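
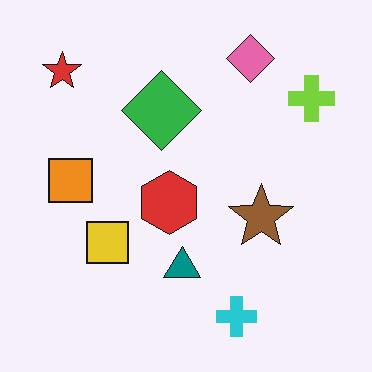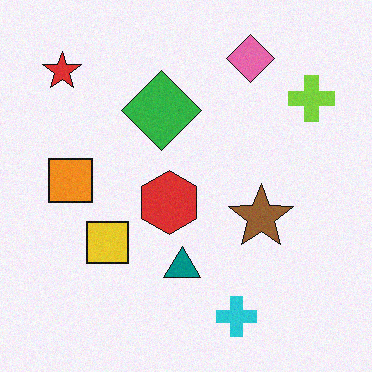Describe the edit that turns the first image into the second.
The image was degraded with light additive noise.

Random speckle covers the whole image, including the flat background.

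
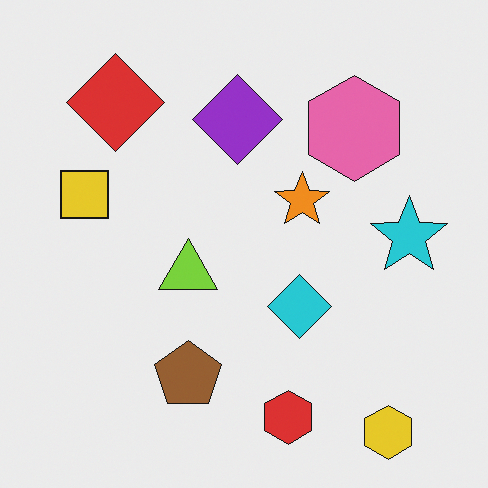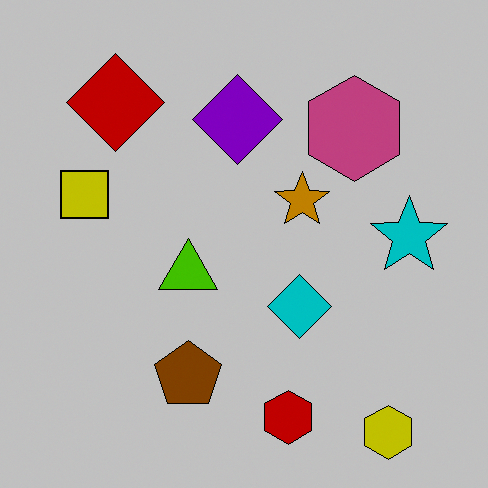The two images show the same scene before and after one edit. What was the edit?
This is the original image aggressively posterized.

Each flat color has snapped to a coarser quantized level — most visibly, the near-white background has dropped to a flat grey.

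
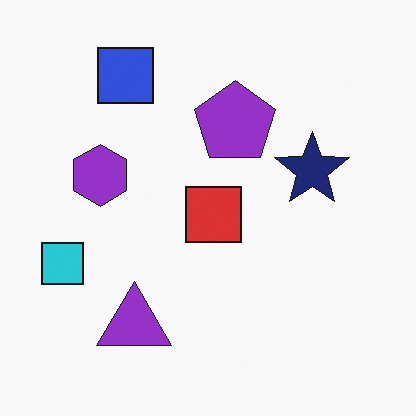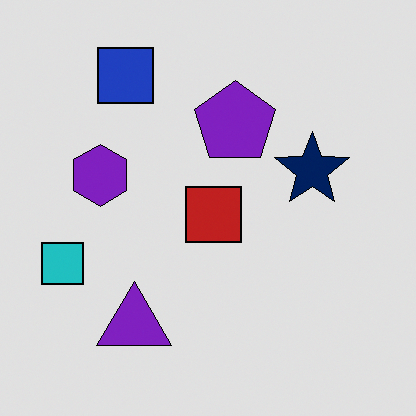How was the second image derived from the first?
It was moderately posterized.

Each flat color has snapped to a coarser quantized level — most visibly, the near-white background has dropped to a flat grey.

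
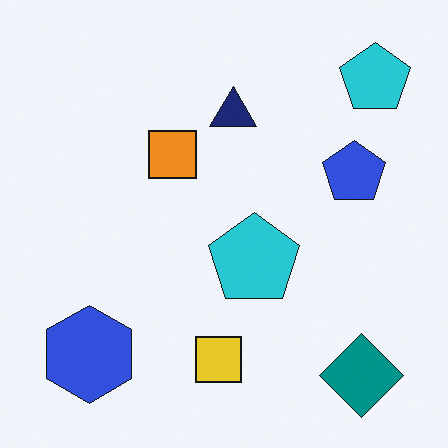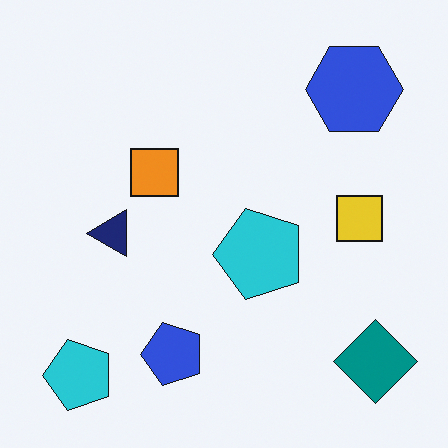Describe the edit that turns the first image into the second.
The second image is the first transposed (reflected across the top-left ↔ bottom-right diagonal).

Shapes have swapped their row and column positions — what was in the top-right is now in the bottom-left — a diagonal reflection.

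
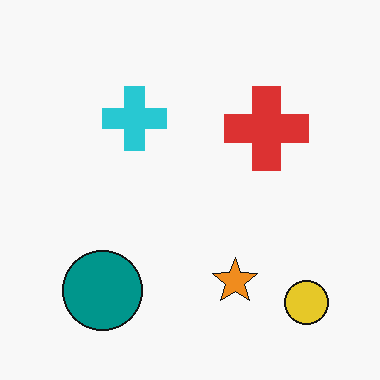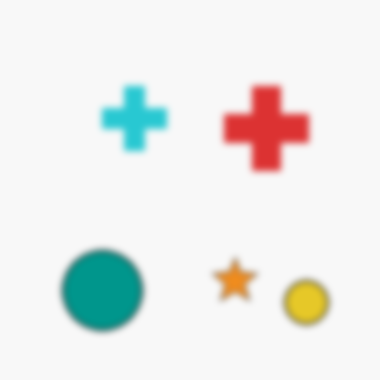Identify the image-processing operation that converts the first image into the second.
Noticeably gaussian-blurred.

Shape edges and outlines are uniformly softened across the whole image.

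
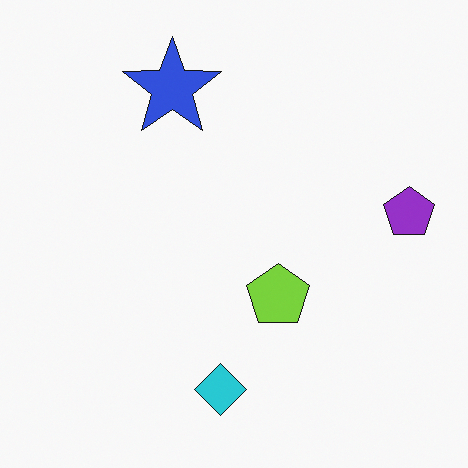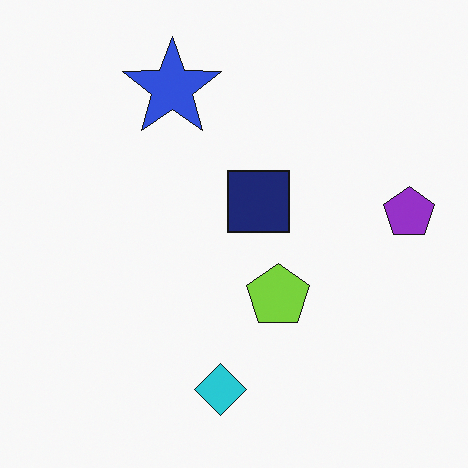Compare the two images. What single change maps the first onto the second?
The image was overlaid with an additional navy square.

A navy square appears in the second image that is absent from the first.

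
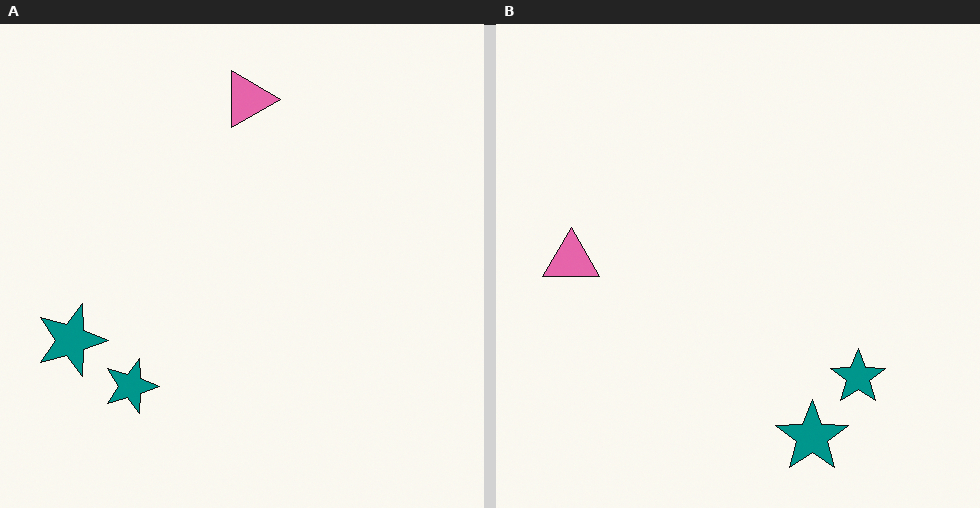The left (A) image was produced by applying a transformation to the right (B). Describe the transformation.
The image was rotated 90° clockwise.

The pink triangle sits in the left of the right (B) image and the top of the left (A) — consistent with a whole-image 90° clockwise rotation.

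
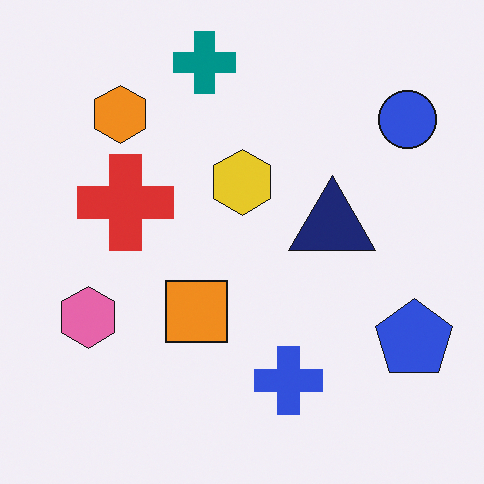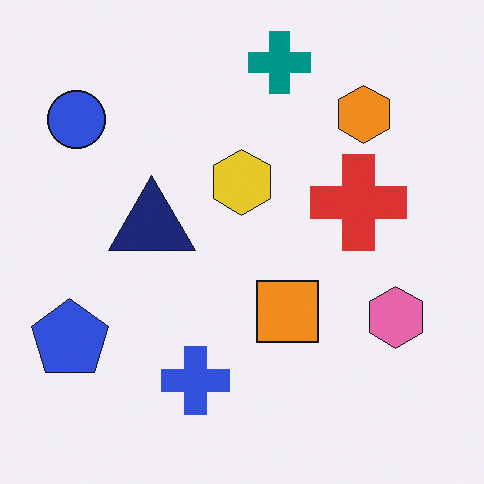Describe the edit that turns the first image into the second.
It was flipped horizontally (left ↔ right).

The blue pentagon is in the bottom-right of the first image and the bottom-left of the second — shapes on opposite sides of the vertical midline have swapped in a mirror flip.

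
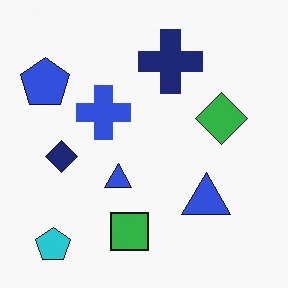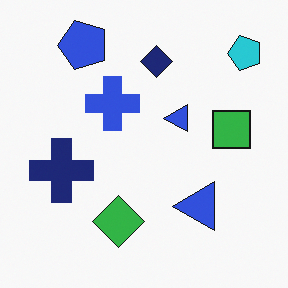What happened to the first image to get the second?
The second image is the first transposed (reflected across the top-left ↔ bottom-right diagonal).

Shapes have swapped their row and column positions — what was in the top-right is now in the bottom-left — a diagonal reflection.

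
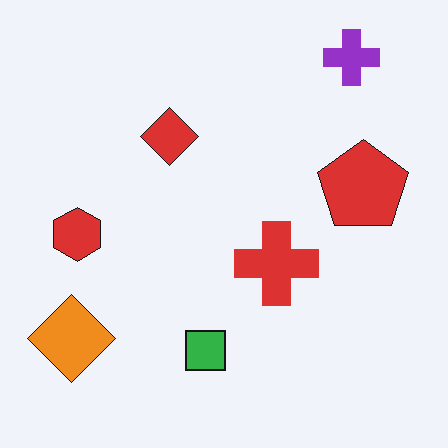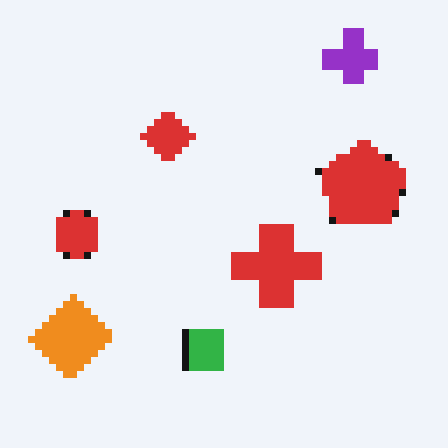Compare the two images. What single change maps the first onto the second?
This is the original image pixelated into visible square blocks.

Shapes are reduced to large square blocks; fine edges and outlines are lost — a downscale-then-upscale (mosaic) effect.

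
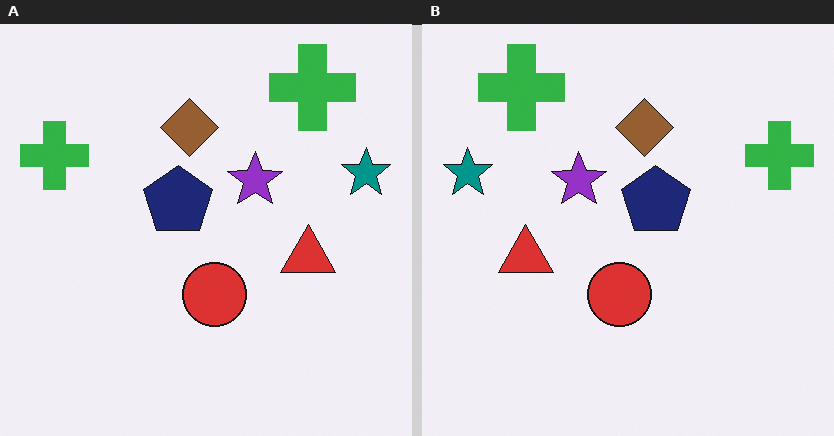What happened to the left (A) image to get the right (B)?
Flipped horizontally (left ↔ right).

The teal star is in the right of the left (A) image and the left of the right (B) — shapes on opposite sides of the vertical midline have swapped in a mirror flip.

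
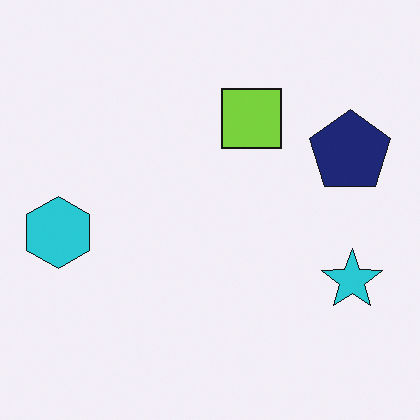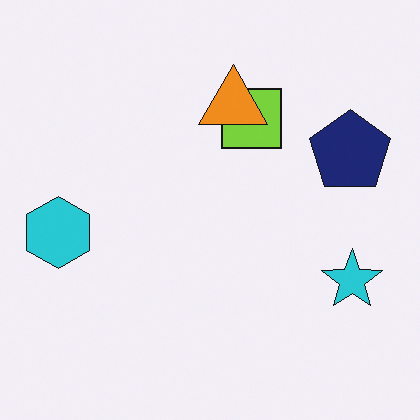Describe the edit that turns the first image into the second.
The second image is the first overlaid with an additional orange triangle.

An orange triangle appears in the second image that is absent from the first.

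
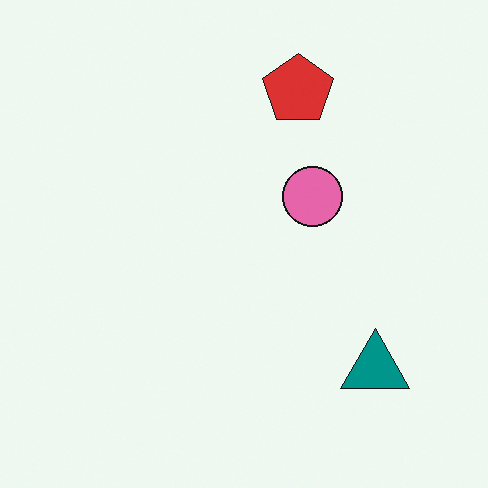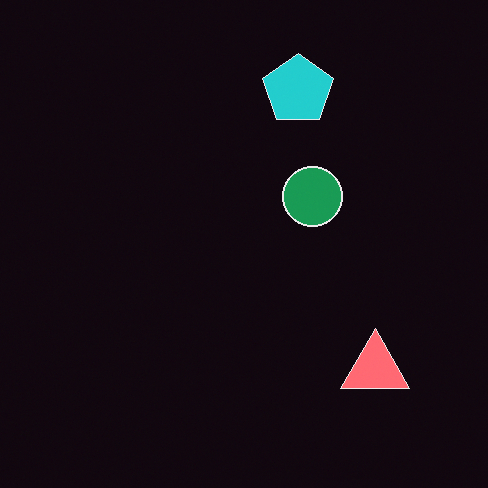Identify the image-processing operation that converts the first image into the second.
The transformation is: color-inverted (negative).

The light background has become dark and every shape's color is its complement — a photographic negative.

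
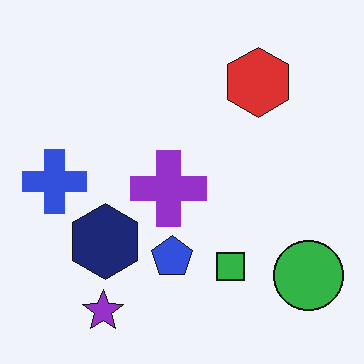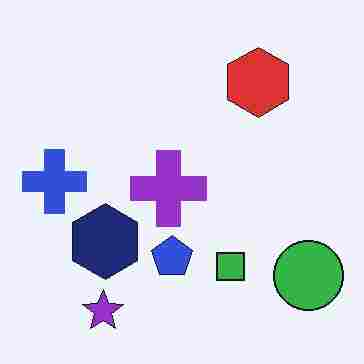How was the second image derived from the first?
This is the original image degraded with heavy JPEG compression.

Blocky 8×8 compression artifacts appear around shape edges and the flat background shows ringing — characteristic JPEG degradation.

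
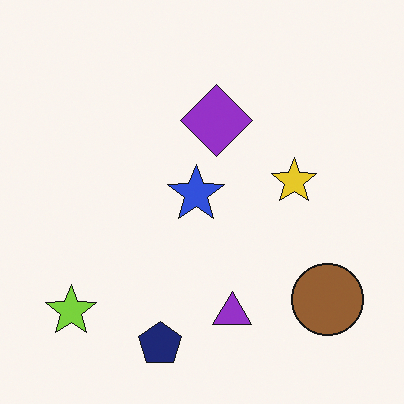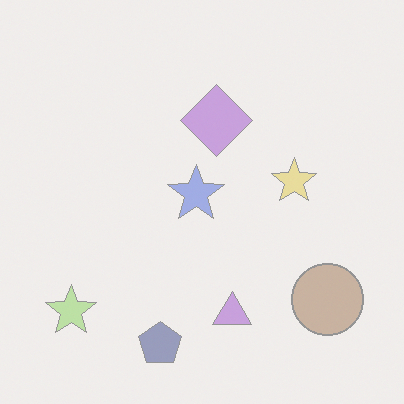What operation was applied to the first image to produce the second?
It was washed out (contrast reduced).

Tones are pushed toward mid-grey across the whole image — a global contrast change.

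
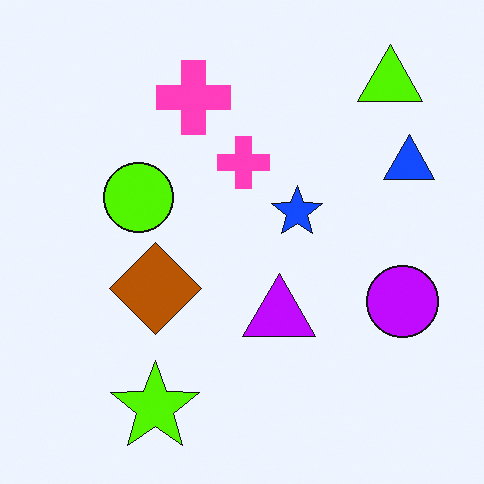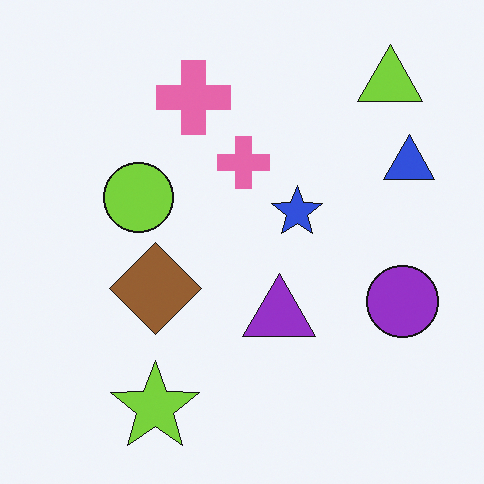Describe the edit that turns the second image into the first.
The first image is the second heavily oversaturated.

All colors are more vivid — a global saturation change.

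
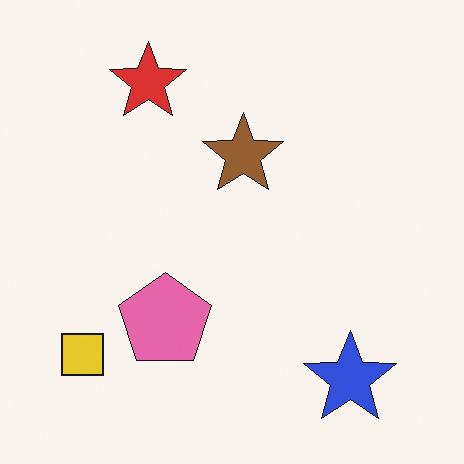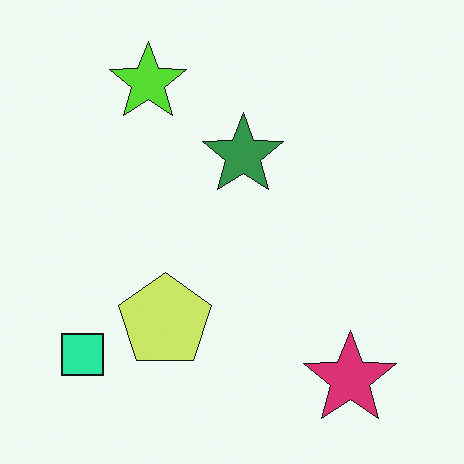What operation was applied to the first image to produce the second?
This is the original image hue-shifted by a moderate amount.

Every shape's color has rotated by the same amount around the hue wheel — a uniform hue shift.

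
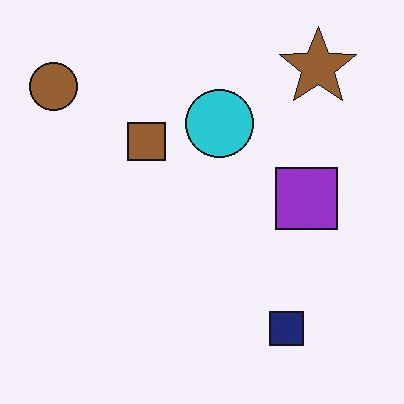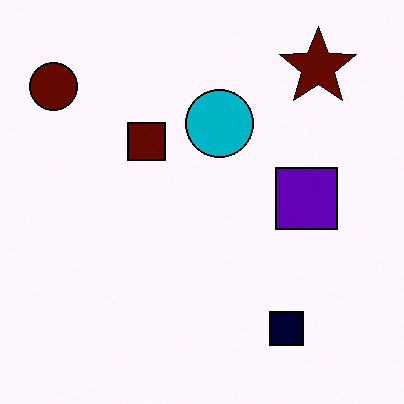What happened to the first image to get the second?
This is the original image given much higher contrast.

Tones are pushed away from mid-grey across the whole image — a global contrast change.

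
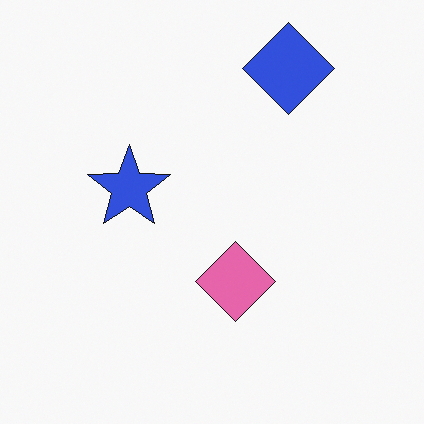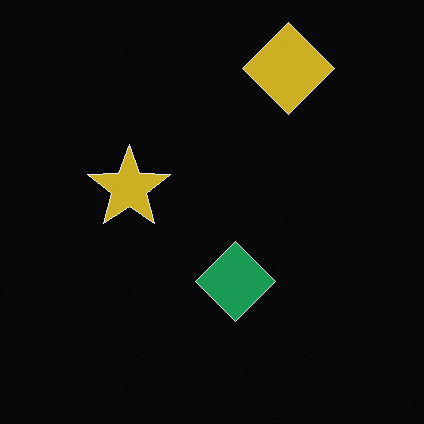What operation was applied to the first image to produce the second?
The transformation is: color-inverted (negative).

The light background has become dark and every shape's color is its complement — a photographic negative.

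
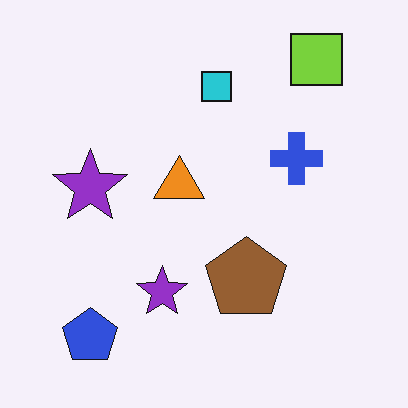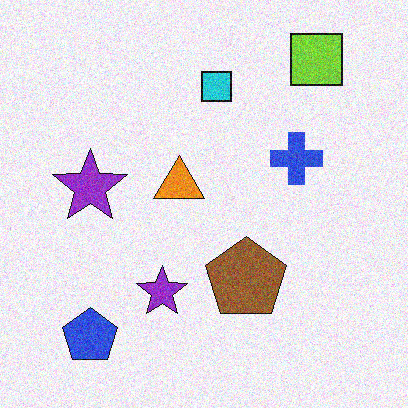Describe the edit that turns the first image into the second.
It was degraded with moderate additive noise.

Random speckle covers the whole image, including the flat background.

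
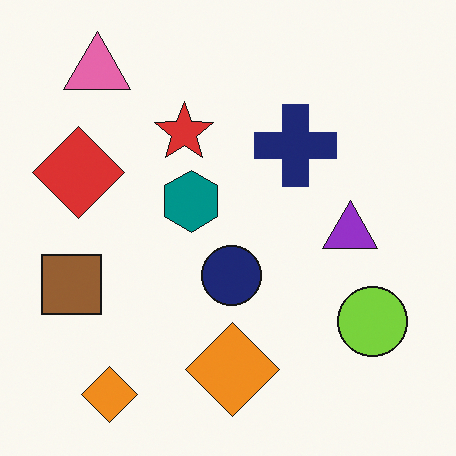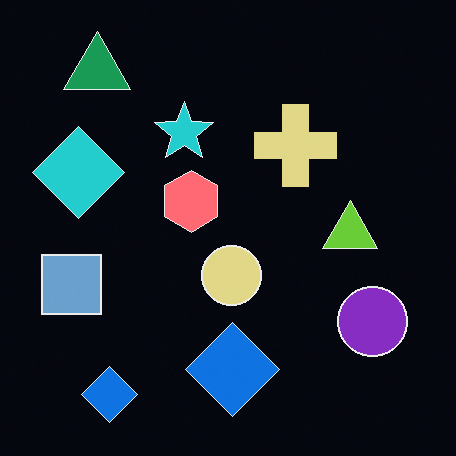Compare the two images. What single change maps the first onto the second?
This is the original image color-inverted (negative).

The light background has become dark and every shape's color is its complement — a photographic negative.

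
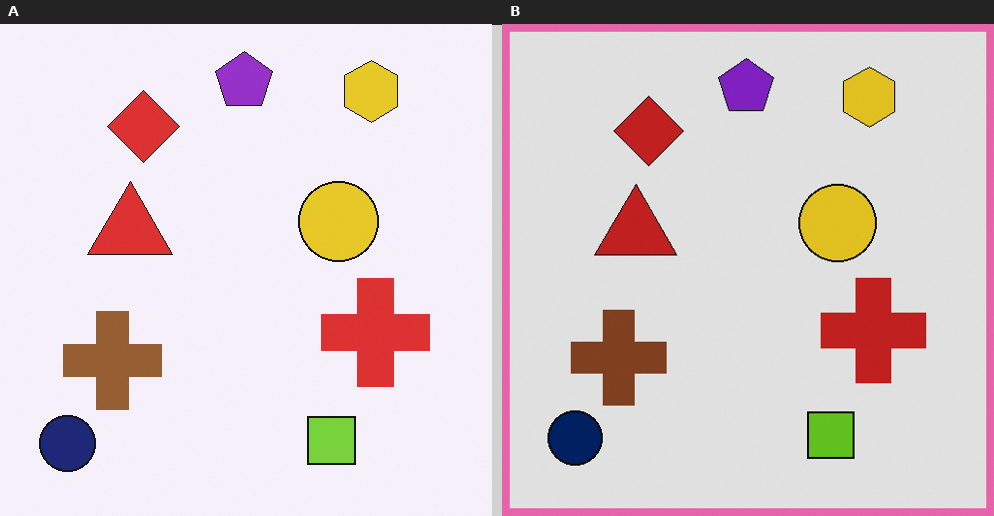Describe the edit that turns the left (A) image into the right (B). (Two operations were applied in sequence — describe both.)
The transformation is: moderately posterized, then framed with a pink border.

Each flat color has snapped to a coarser quantized level — most visibly, the near-white background has dropped to a flat grey. A solid pink frame runs around the edge of the right (B) image, with the content slightly shrunk inside it.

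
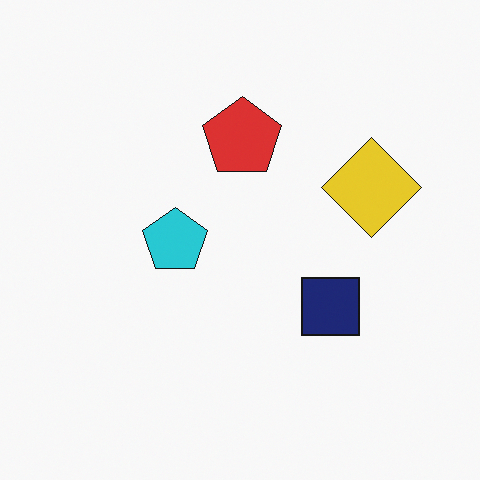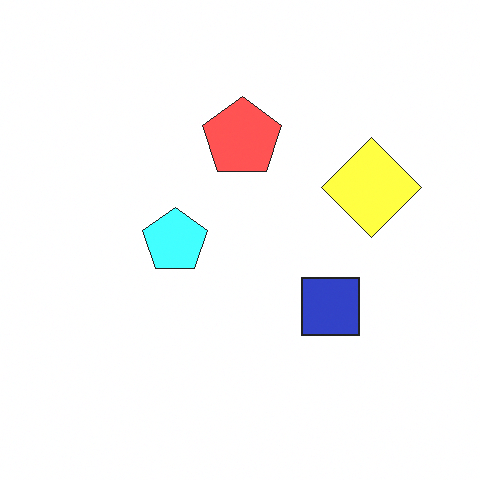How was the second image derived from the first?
Brightened a lot.

Every pixel — background and shapes alike — is uniformly brightened.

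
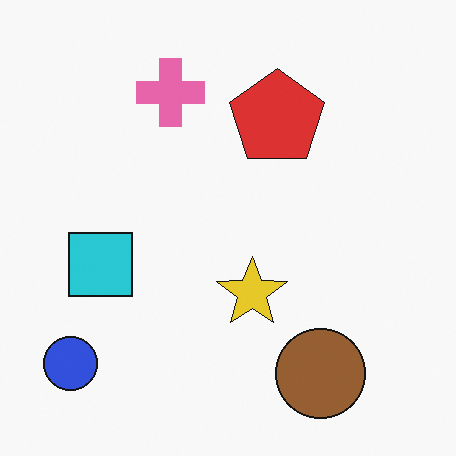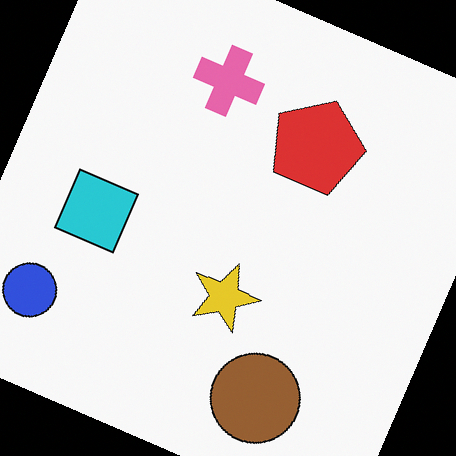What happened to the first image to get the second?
It was rotated clockwise by a clearly visible amount.

Every shape is tilted by the same angle and the image corners show triangular fill wedges — a whole-image rotation by a non-right angle.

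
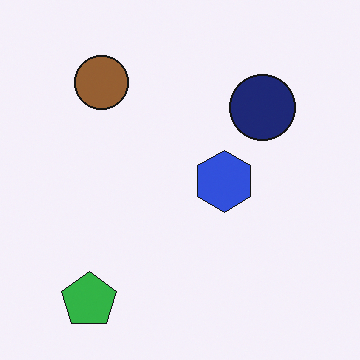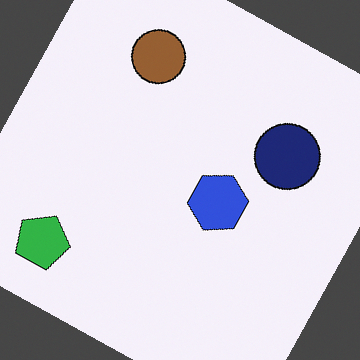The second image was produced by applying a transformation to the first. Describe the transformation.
The transformation is: rotated clockwise by a moderate amount.

Every shape is tilted by the same angle and the image corners show triangular fill wedges — a whole-image rotation by a non-right angle.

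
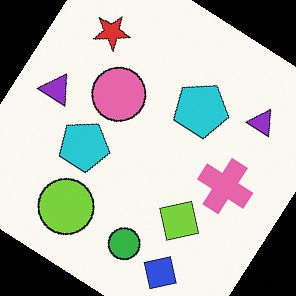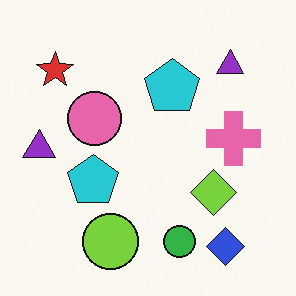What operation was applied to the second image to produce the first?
The transformation is: rotated clockwise by a large amount — several tens of degrees.

Every shape is tilted by the same angle and the image corners show triangular fill wedges — a whole-image rotation by a non-right angle.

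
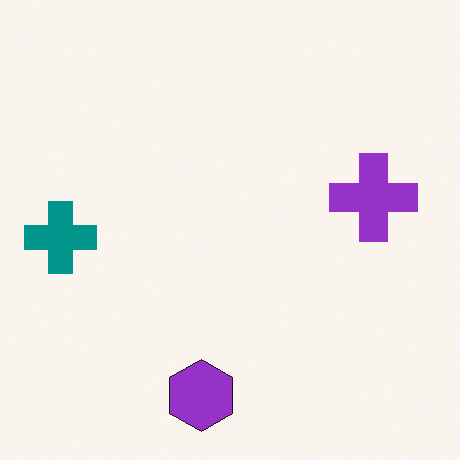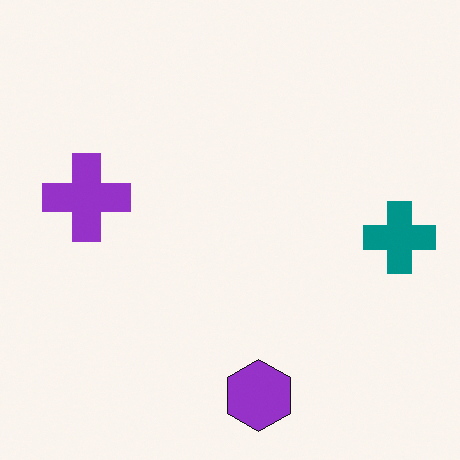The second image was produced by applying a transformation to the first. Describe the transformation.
It was flipped horizontally (left ↔ right).

The teal cross is in the left of the first image and the right of the second — shapes on opposite sides of the vertical midline have swapped in a mirror flip.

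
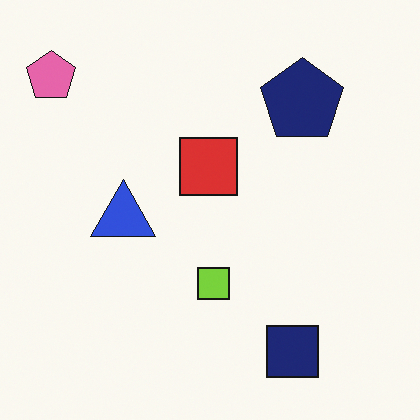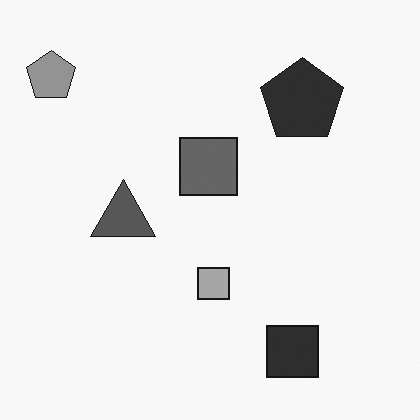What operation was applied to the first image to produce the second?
Converted to grayscale.

All color is removed — every shape is now a shade of grey.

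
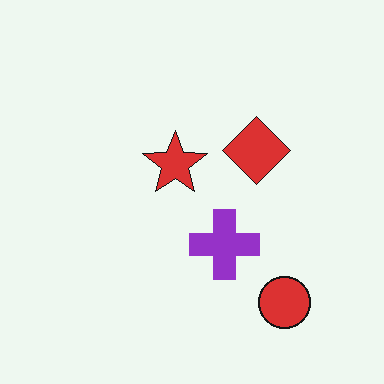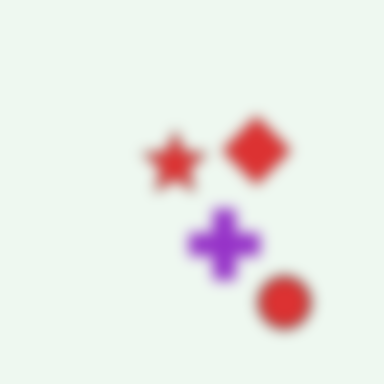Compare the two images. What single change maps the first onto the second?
The image was heavily blurred.

Shape edges and outlines are uniformly softened across the whole image.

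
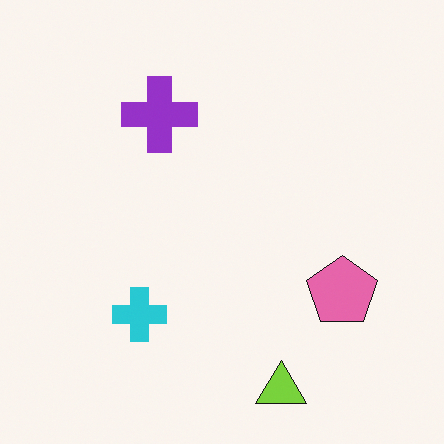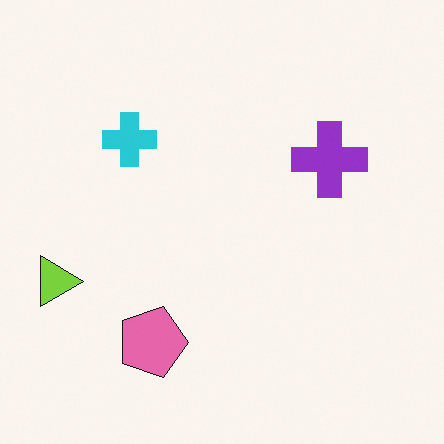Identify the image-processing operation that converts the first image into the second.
The image was rotated 90° clockwise.

The lime triangle sits in the bottom of the first image and the left of the second — consistent with a whole-image 90° clockwise rotation.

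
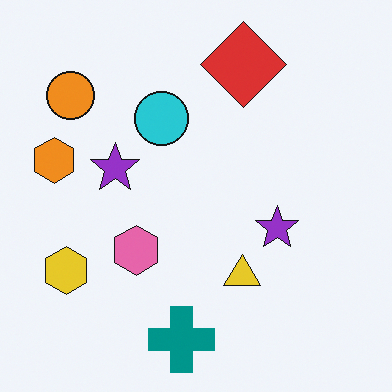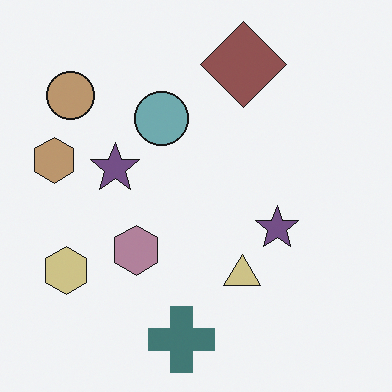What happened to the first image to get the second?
The image was heavily desaturated.

All colors are more muted and greyish — a global saturation change.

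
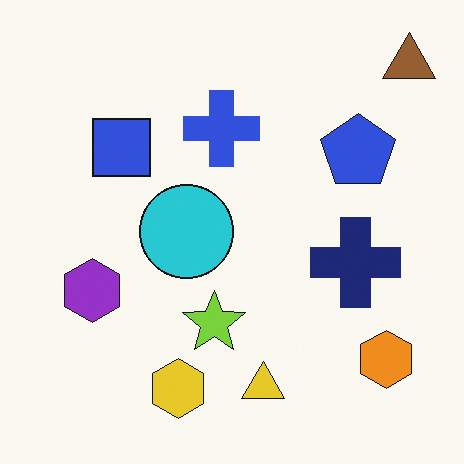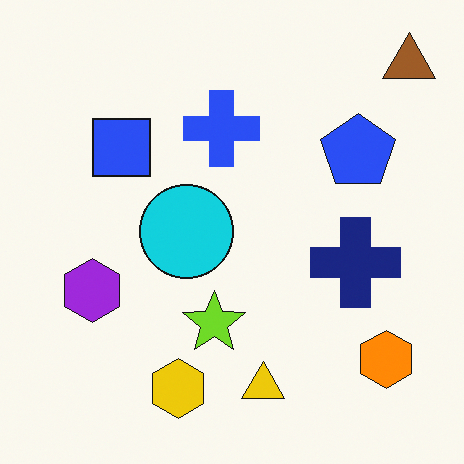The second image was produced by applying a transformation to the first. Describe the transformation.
The image was slightly oversaturated.

All colors are more vivid — a global saturation change.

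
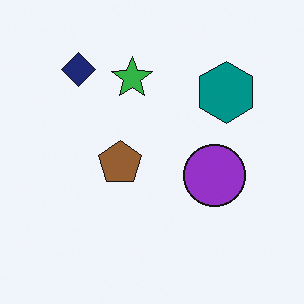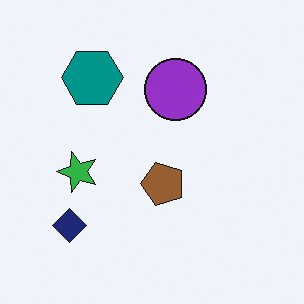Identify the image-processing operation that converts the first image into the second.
The image was rotated 90° counter-clockwise.

The navy diamond sits in the top-left of the first image and the bottom-left of the second — consistent with a whole-image 90° counter-clockwise rotation.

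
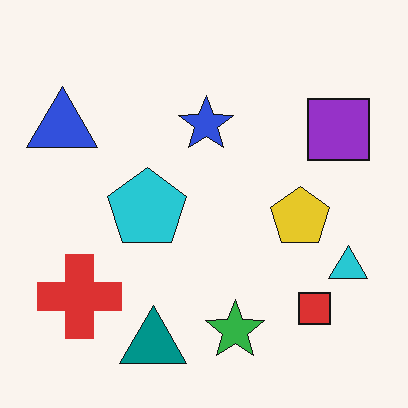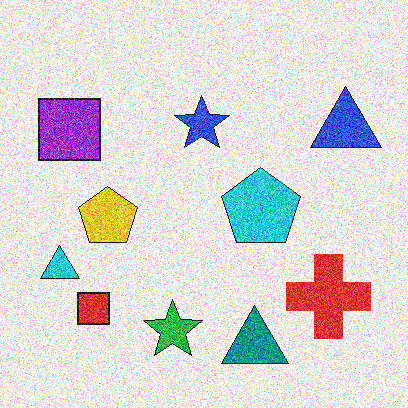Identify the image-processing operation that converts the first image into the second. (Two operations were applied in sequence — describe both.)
Flipped horizontally (left ↔ right), then degraded with a thick layer of grain.

The cyan triangle is in the right of the first image and the left of the second — shapes on opposite sides of the vertical midline have swapped in a mirror flip. Random speckle covers the whole image, including the flat background.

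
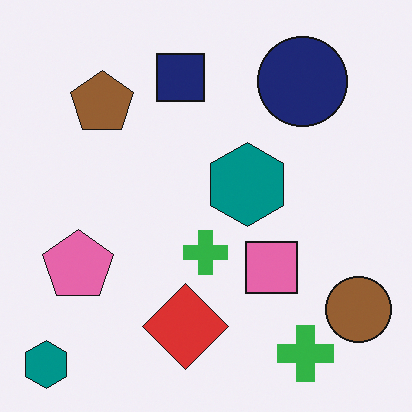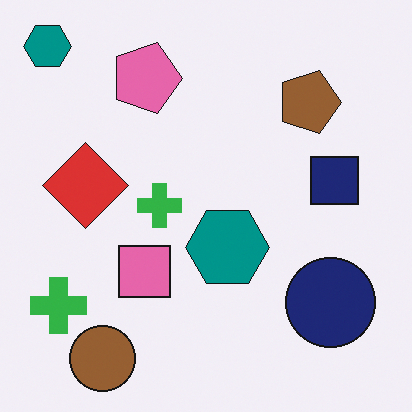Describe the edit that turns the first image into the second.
This is the original image rotated 90° clockwise.

The brown circle sits in the bottom-right of the first image and the bottom-left of the second — consistent with a whole-image 90° clockwise rotation.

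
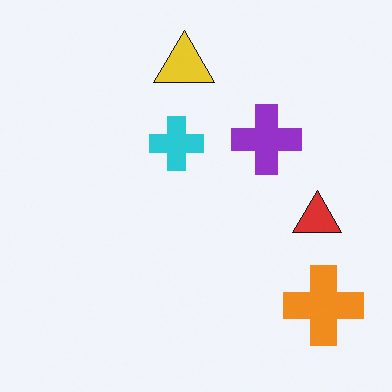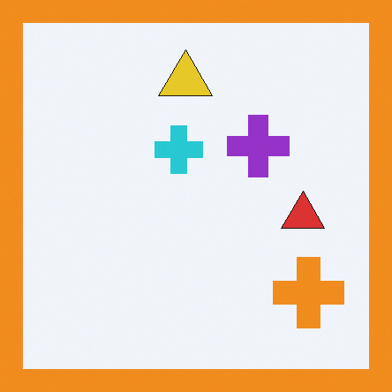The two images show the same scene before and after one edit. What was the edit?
The second image is the first framed with a orange border.

A solid orange frame runs around the edge of the second image, with the content slightly shrunk inside it.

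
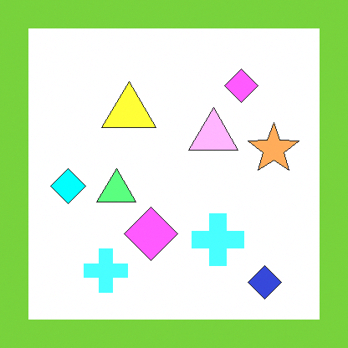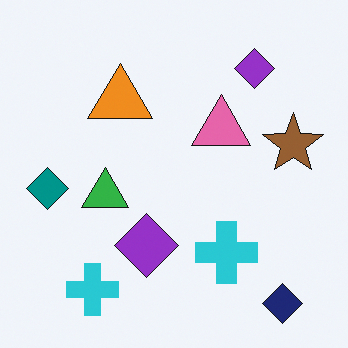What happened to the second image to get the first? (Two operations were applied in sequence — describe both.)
The first image is the second substantially brightened, then framed with a lime border.

Every pixel — background and shapes alike — is uniformly brightened. A solid lime frame runs around the edge of the first image, with the content slightly shrunk inside it.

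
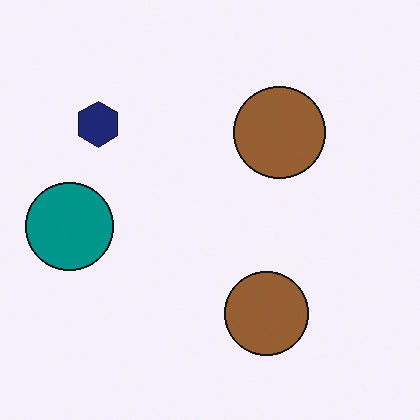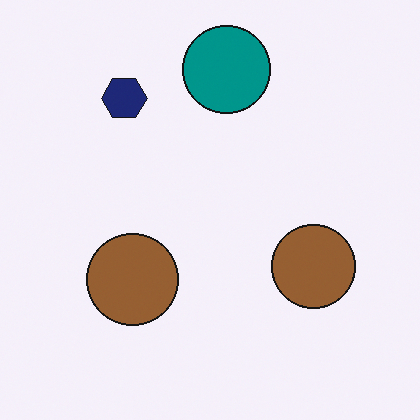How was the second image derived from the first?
It was transposed (reflected across the top-left ↔ bottom-right diagonal).

Shapes have swapped their row and column positions — what was in the top-right is now in the bottom-left — a diagonal reflection.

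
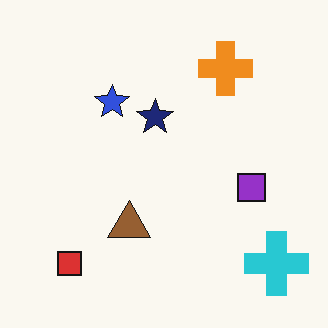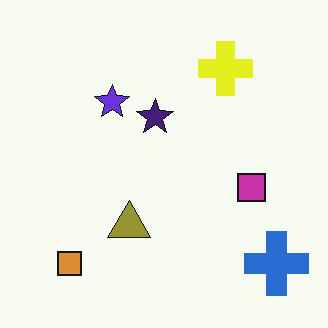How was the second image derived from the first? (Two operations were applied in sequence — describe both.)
This is the original image hue-shifted slightly, then JPEG-compressed with visible artifacts.

Every shape's color has rotated by the same amount around the hue wheel — a uniform hue shift. Blocky 8×8 compression artifacts appear around shape edges and the flat background shows ringing — characteristic JPEG degradation.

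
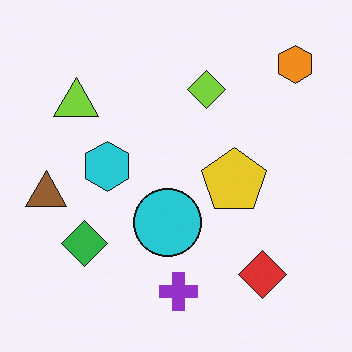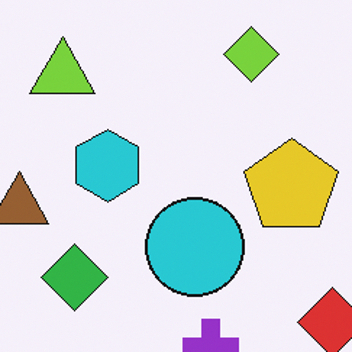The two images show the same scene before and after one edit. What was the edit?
The transformation is: cropped to a modestly smaller region and rescaled.

The visible shapes are larger and the field of view is narrower; shapes near the original edges may be partly or wholly outside the frame — a crop-and-rescale.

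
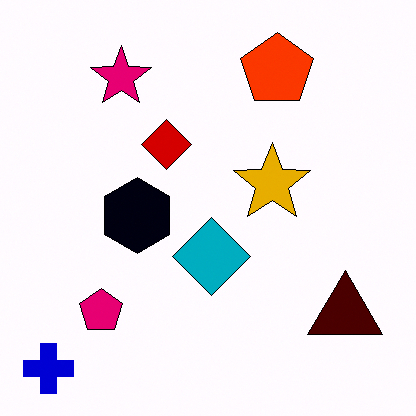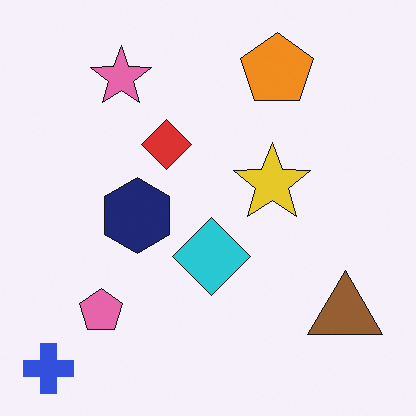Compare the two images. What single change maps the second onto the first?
Boosted in contrast.

Tones are pushed away from mid-grey across the whole image — a global contrast change.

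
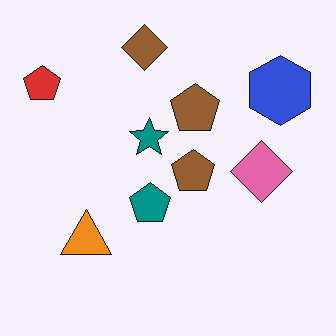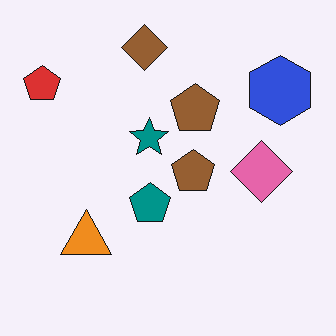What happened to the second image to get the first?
It was given moderate JPEG compression.

Blocky 8×8 compression artifacts appear around shape edges and the flat background shows ringing — characteristic JPEG degradation.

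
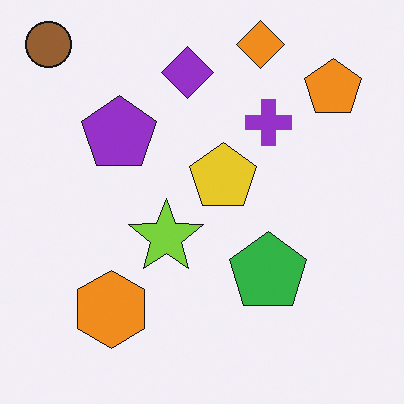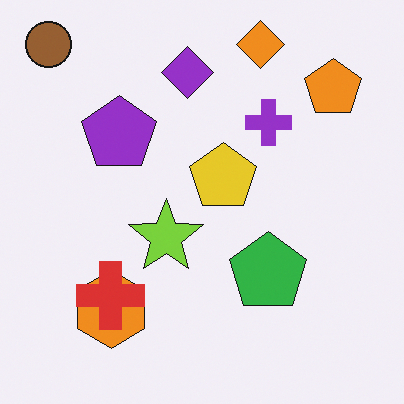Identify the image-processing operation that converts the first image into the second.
Overlaid with an additional red cross.

A red cross appears in the second image that is absent from the first.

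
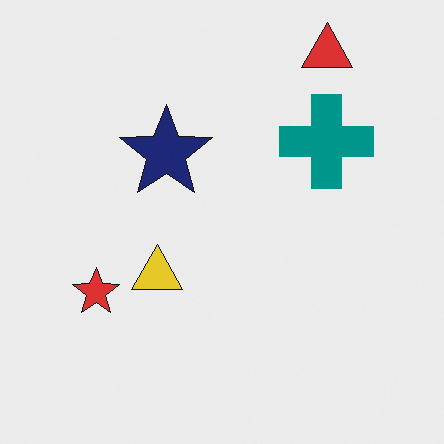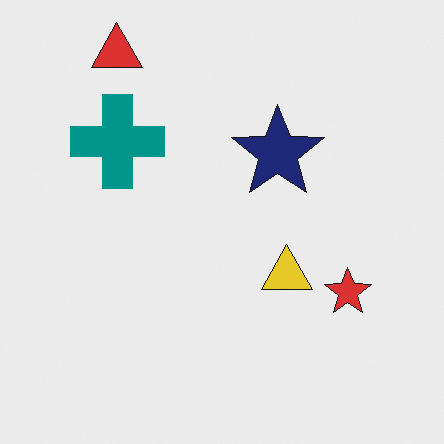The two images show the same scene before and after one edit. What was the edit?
This is the original image flipped horizontally (left ↔ right).

The red star is in the left of the first image and the right of the second — shapes on opposite sides of the vertical midline have swapped in a mirror flip.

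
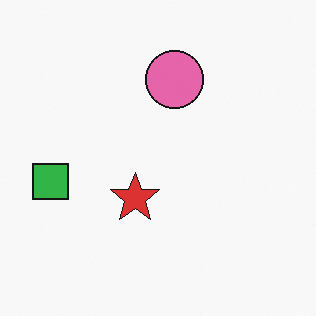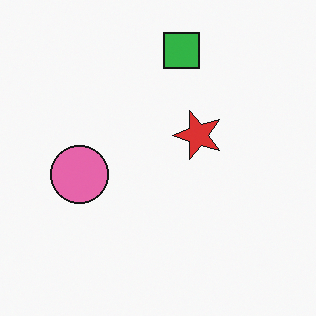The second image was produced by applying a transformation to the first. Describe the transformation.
The transformation is: transposed (reflected across the top-left ↔ bottom-right diagonal).

Shapes have swapped their row and column positions — what was in the top-right is now in the bottom-left — a diagonal reflection.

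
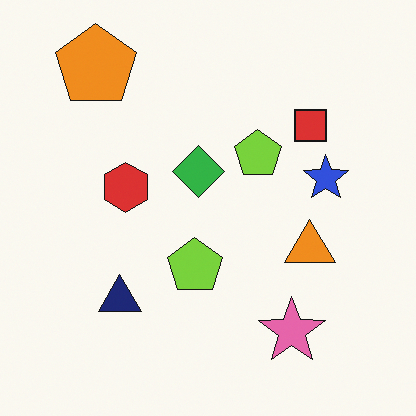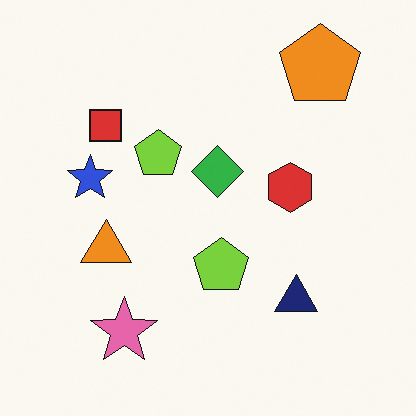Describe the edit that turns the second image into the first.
The transformation is: flipped horizontally (left ↔ right).

The blue star is in the left of the second image and the right of the first — shapes on opposite sides of the vertical midline have swapped in a mirror flip.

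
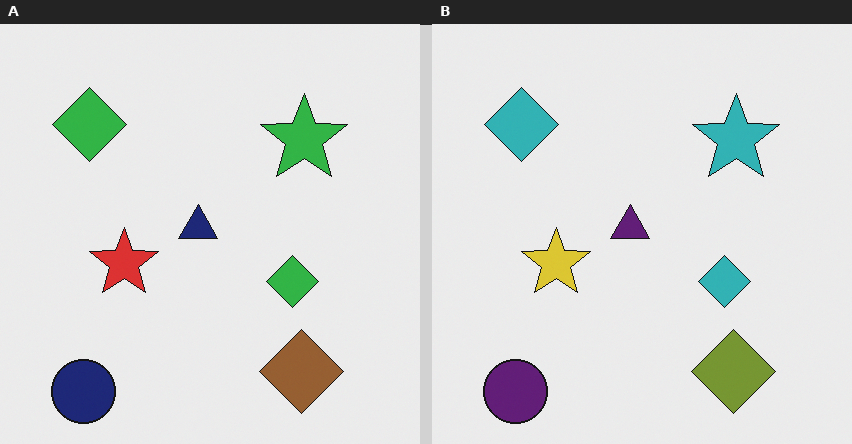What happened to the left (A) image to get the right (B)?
The image was hue-shifted slightly.

Every shape's color has rotated by the same amount around the hue wheel — a uniform hue shift.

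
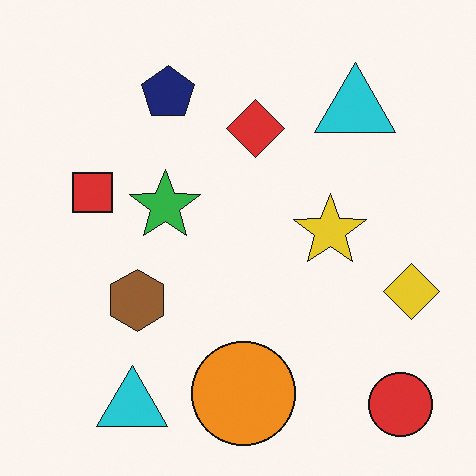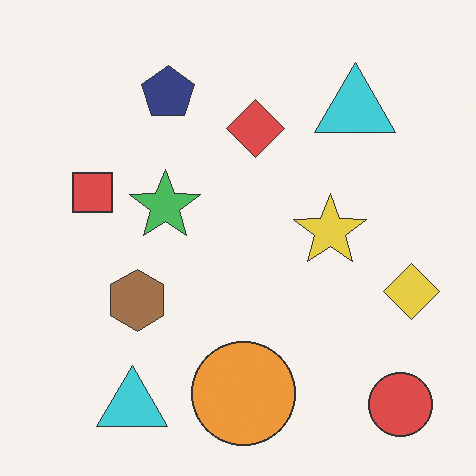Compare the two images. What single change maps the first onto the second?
The image was given slightly reduced contrast.

Tones are pushed toward mid-grey across the whole image — a global contrast change.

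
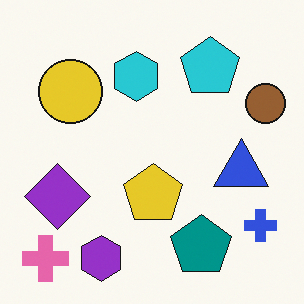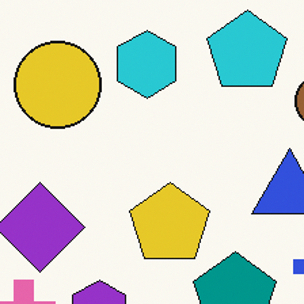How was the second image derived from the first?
The transformation is: cropped slightly and scaled back up.

The visible shapes are larger and the field of view is narrower; shapes near the original edges may be partly or wholly outside the frame — a crop-and-rescale.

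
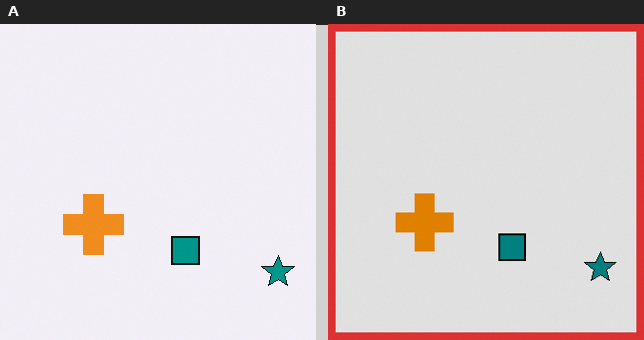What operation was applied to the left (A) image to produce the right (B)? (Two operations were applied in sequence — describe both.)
Moderately posterized, then framed with a red border.

Each flat color has snapped to a coarser quantized level — most visibly, the near-white background has dropped to a flat grey. A solid red frame runs around the edge of the right (B) image, with the content slightly shrunk inside it.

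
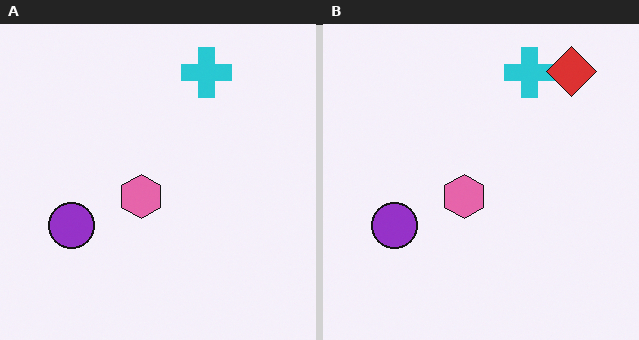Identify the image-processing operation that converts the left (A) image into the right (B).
The image was overlaid with an additional red diamond.

A red diamond appears in the right (B) image that is absent from the left (A).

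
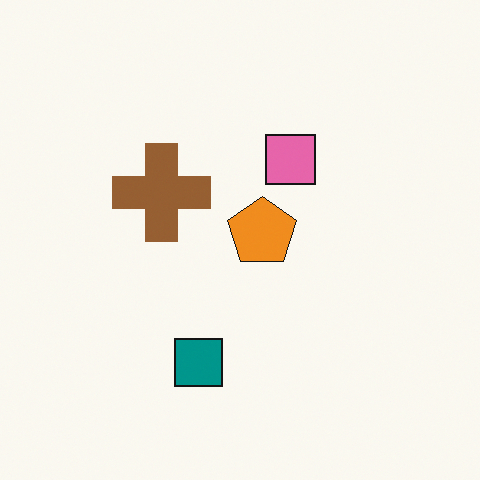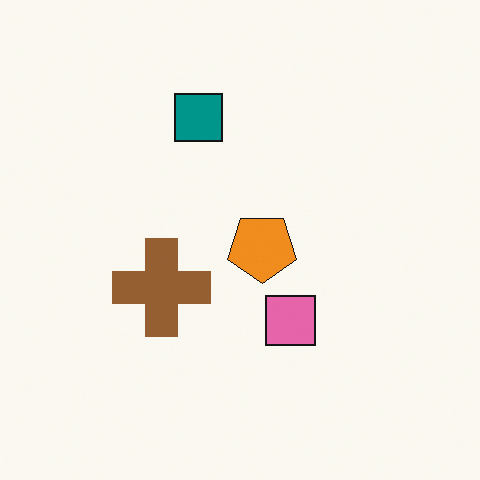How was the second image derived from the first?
Flipped vertically (top ↔ bottom).

The teal square is in the bottom of the first image and the top of the second — shapes on opposite sides of the horizontal midline have swapped in a mirror flip.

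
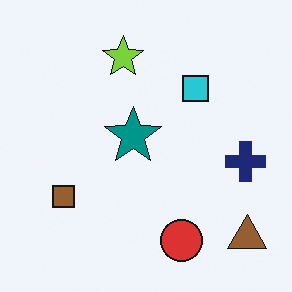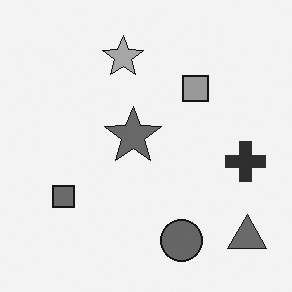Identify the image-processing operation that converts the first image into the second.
The image was converted to grayscale.

All color is removed — every shape is now a shade of grey.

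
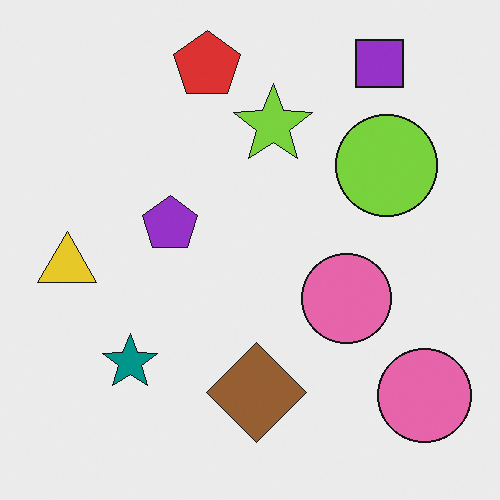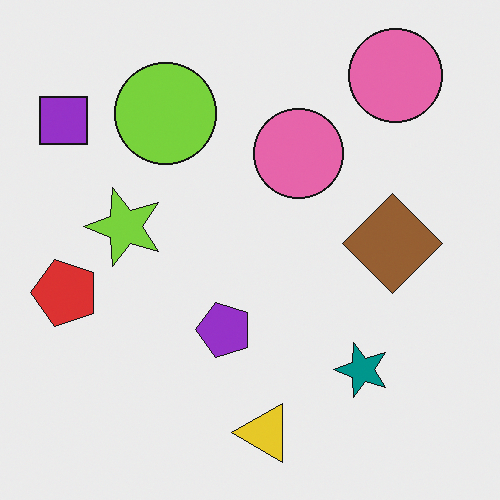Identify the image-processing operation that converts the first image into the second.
The transformation is: rotated 90° counter-clockwise.

The purple square sits in the top-right of the first image and the top-left of the second — consistent with a whole-image 90° counter-clockwise rotation.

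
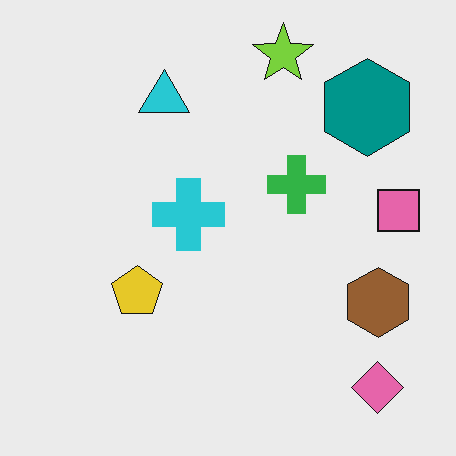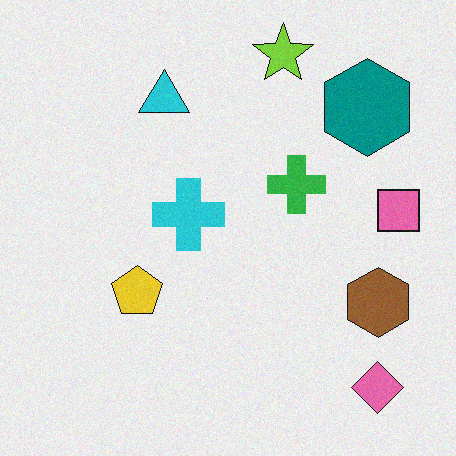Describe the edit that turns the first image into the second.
This is the original image degraded with subtle gaussian noise.

Random speckle covers the whole image, including the flat background.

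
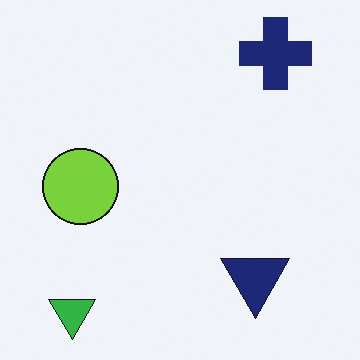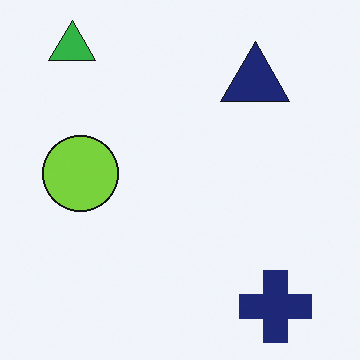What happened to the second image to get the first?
The transformation is: flipped vertically (top ↔ bottom).

The green triangle is in the top-left of the second image and the bottom-left of the first — shapes on opposite sides of the horizontal midline have swapped in a mirror flip.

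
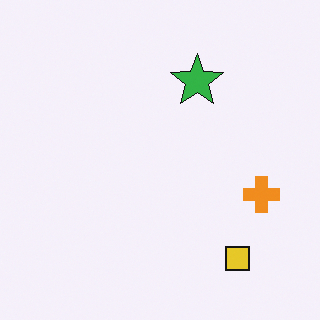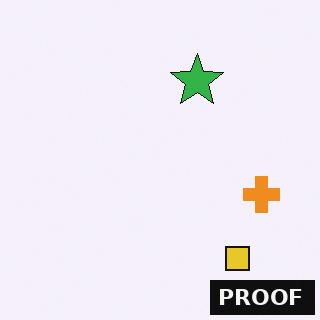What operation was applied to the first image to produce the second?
The transformation is: watermarked with the text "PROOF" in the lower-right corner.

A dark label reading "PROOF" appears in the lower-right corner.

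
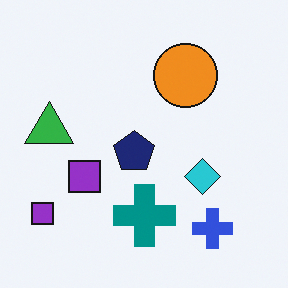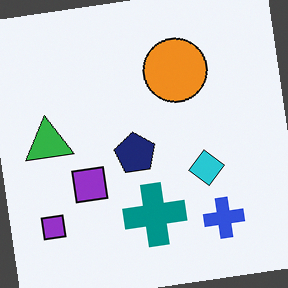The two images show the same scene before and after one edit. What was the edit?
This is the original image rotated counter-clockwise by a small amount.

Every shape is tilted by the same angle and the image corners show triangular fill wedges — a whole-image rotation by a non-right angle.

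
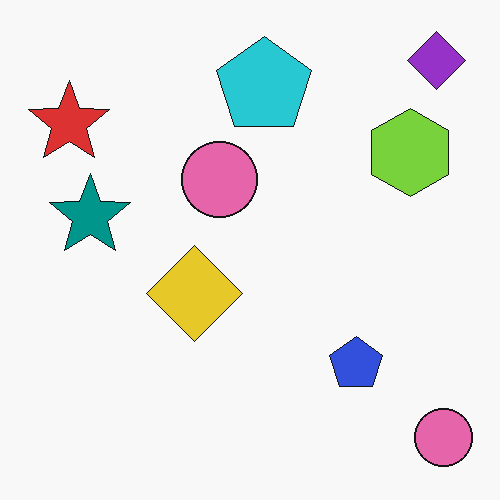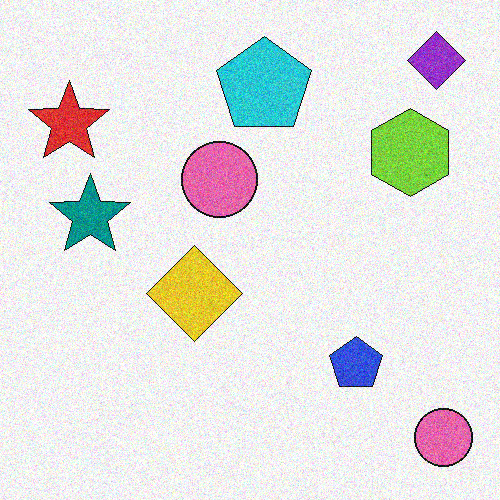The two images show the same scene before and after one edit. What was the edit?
The transformation is: degraded with moderate additive noise.

Random speckle covers the whole image, including the flat background.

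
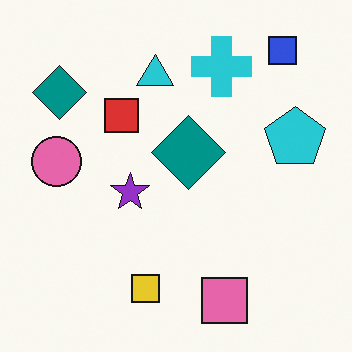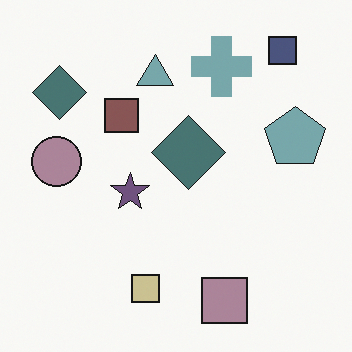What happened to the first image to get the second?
It was made much more muted (saturation change).

All colors are more muted and greyish — a global saturation change.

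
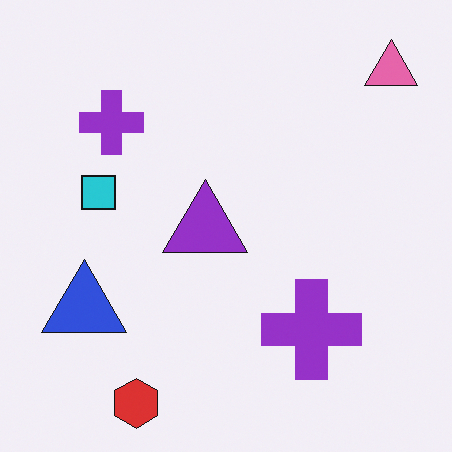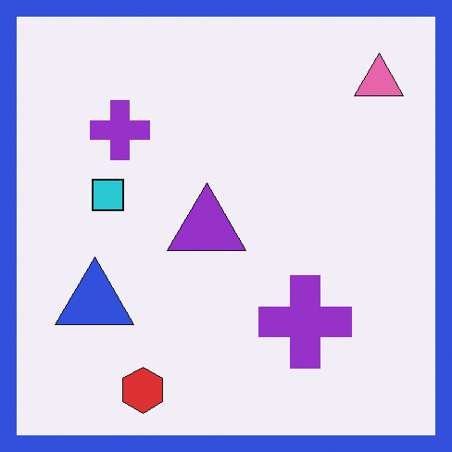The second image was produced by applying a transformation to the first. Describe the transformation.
Framed with a blue border.

A solid blue frame runs around the edge of the second image, with the content slightly shrunk inside it.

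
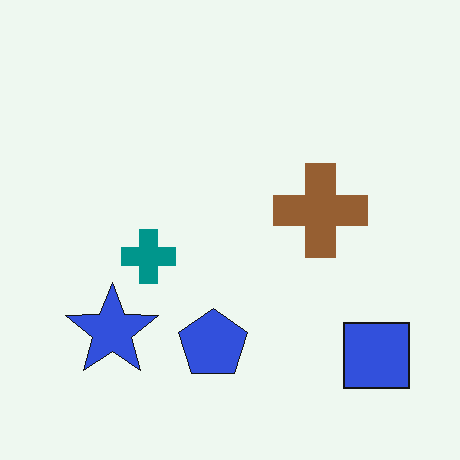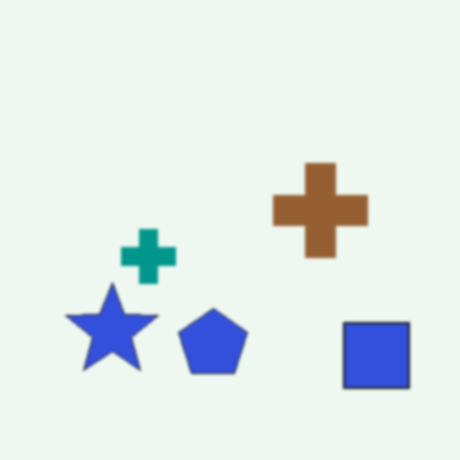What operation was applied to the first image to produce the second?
It was lightly blurred.

Shape edges and outlines are uniformly softened across the whole image.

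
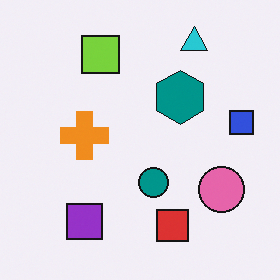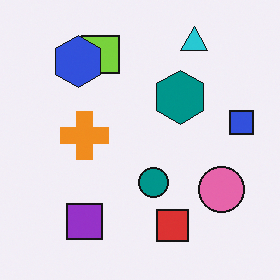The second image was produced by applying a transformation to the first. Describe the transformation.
It was overlaid with an additional blue hexagon.

A blue hexagon appears in the second image that is absent from the first.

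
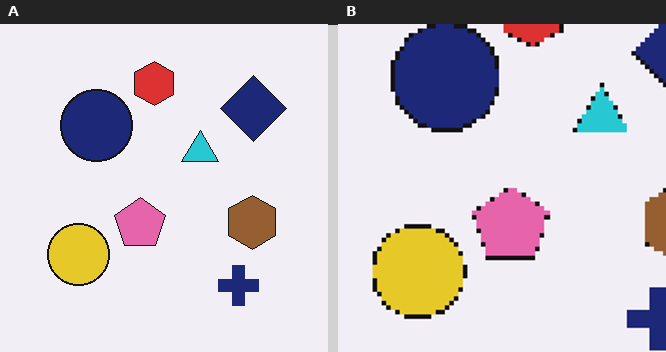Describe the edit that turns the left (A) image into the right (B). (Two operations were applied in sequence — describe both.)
Mildly pixelated, then cropped to a modestly smaller region and rescaled.

Shapes are reduced to large square blocks; fine edges and outlines are lost — a downscale-then-upscale (mosaic) effect. The visible shapes are larger and the field of view is narrower; shapes near the original edges may be partly or wholly outside the frame — a crop-and-rescale.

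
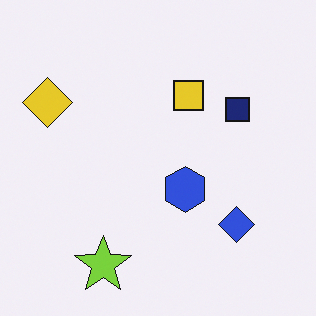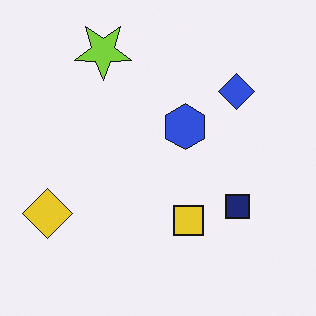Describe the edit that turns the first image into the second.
The image was flipped vertically (top ↔ bottom).

The lime star is in the bottom-left of the first image and the top-left of the second — shapes on opposite sides of the horizontal midline have swapped in a mirror flip.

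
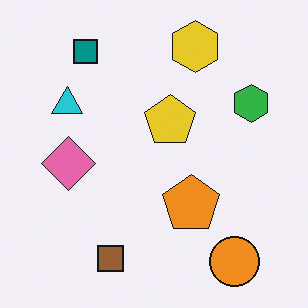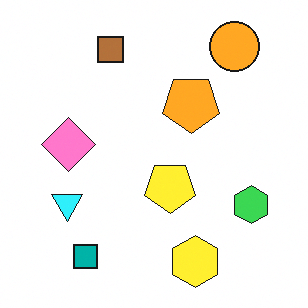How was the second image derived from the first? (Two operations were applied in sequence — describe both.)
The image was flipped vertically (top ↔ bottom), then brightened a little.

The yellow hexagon is in the top of the first image and the bottom of the second — shapes on opposite sides of the horizontal midline have swapped in a mirror flip. Every pixel — background and shapes alike — is uniformly brightened.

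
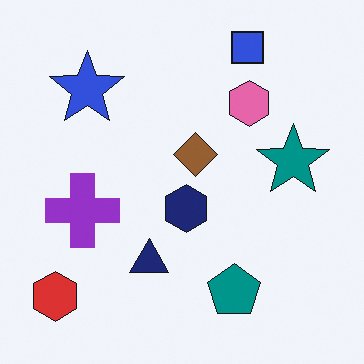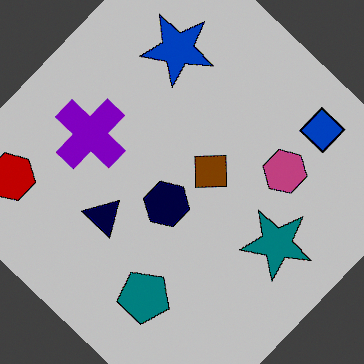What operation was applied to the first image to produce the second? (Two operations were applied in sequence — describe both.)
The transformation is: rotated clockwise by a large amount — several tens of degrees, then aggressively posterized.

Every shape is tilted by the same angle and the image corners show triangular fill wedges — a whole-image rotation by a non-right angle. Each flat color has snapped to a coarser quantized level — most visibly, the near-white background has dropped to a flat grey.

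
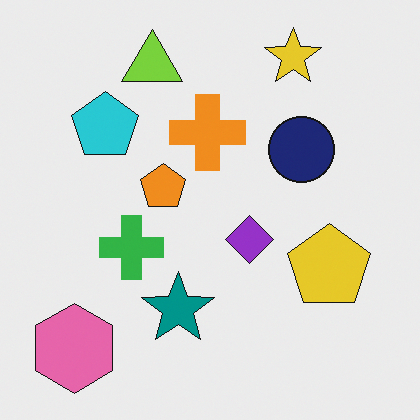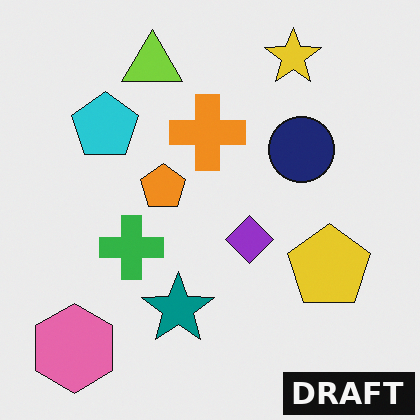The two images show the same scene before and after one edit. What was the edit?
The transformation is: watermarked with the text "DRAFT" in the lower-right corner.

A dark label reading "DRAFT" appears in the lower-right corner.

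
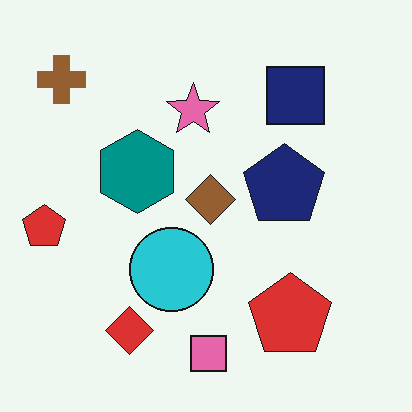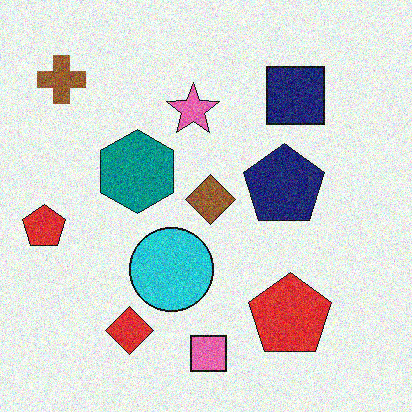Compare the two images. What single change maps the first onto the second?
The image was degraded with moderate additive noise.

Random speckle covers the whole image, including the flat background.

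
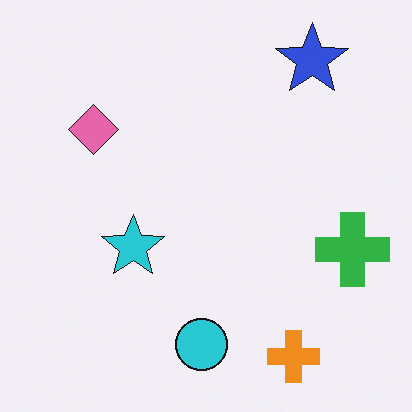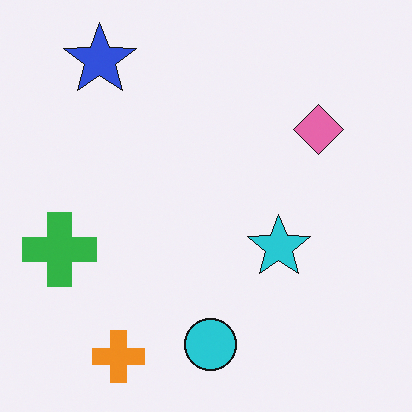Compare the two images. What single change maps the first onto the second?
The transformation is: flipped horizontally (left ↔ right).

The green cross is in the right of the first image and the left of the second — shapes on opposite sides of the vertical midline have swapped in a mirror flip.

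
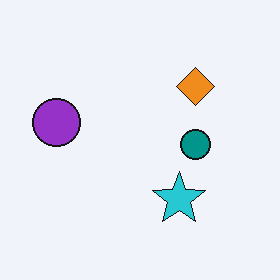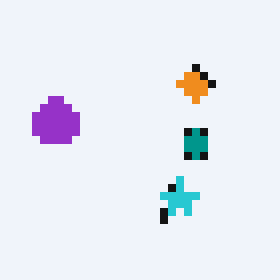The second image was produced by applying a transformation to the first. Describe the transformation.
It was pixelated into visible square blocks.

Shapes are reduced to large square blocks; fine edges and outlines are lost — a downscale-then-upscale (mosaic) effect.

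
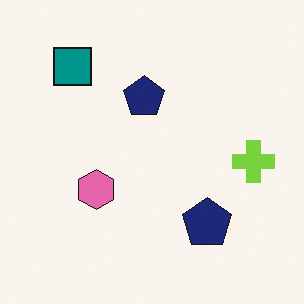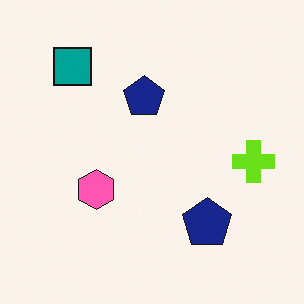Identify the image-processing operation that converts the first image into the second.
Slightly oversaturated.

All colors are more vivid — a global saturation change.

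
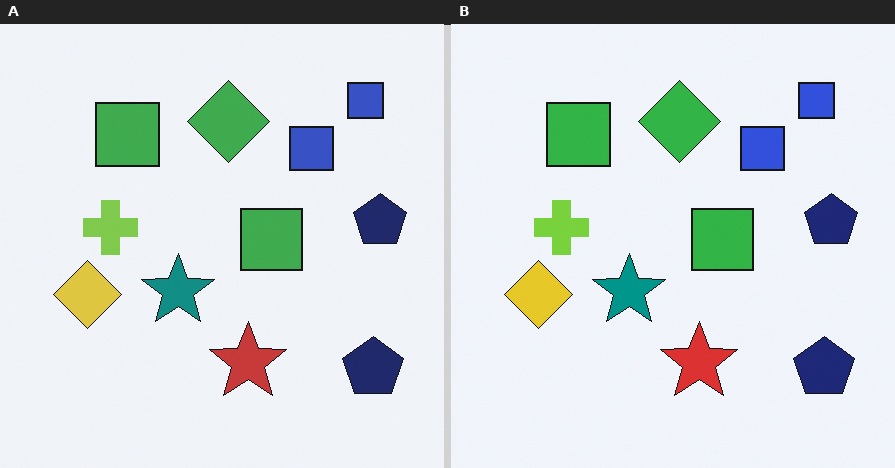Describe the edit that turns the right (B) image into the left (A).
The transformation is: slightly desaturated.

All colors are more muted and greyish — a global saturation change.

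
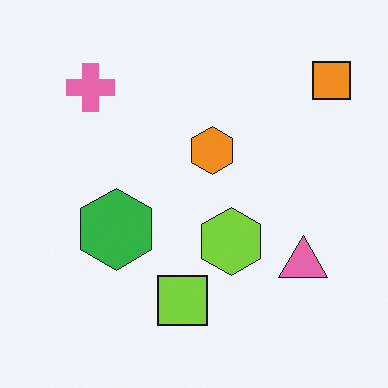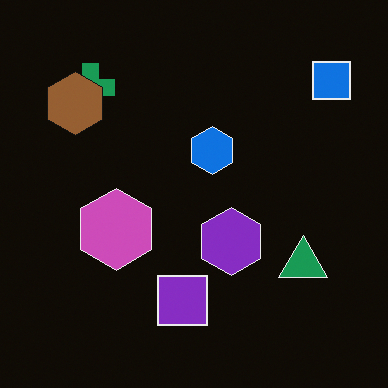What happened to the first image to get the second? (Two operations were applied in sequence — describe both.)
This is the original image color-inverted (negative), then overlaid with an additional brown hexagon.

The light background has become dark and every shape's color is its complement — a photographic negative. A brown hexagon appears in the second image that is absent from the first.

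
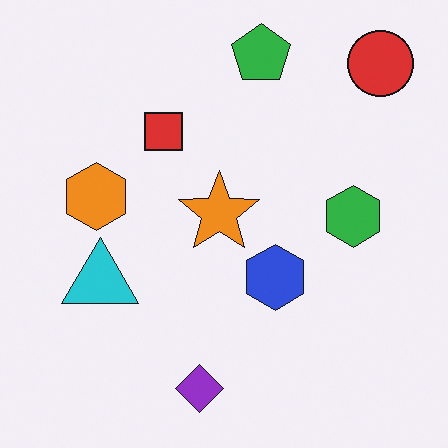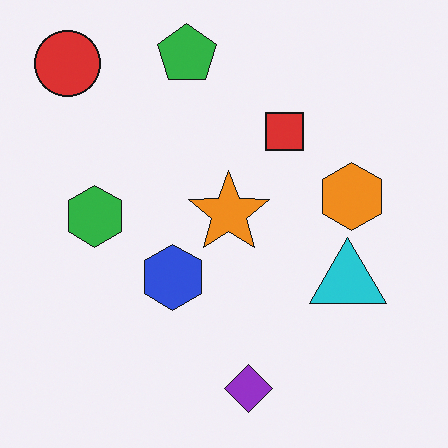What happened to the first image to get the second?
The second image is the first flipped horizontally (left ↔ right).

The red circle is in the top-right of the first image and the top-left of the second — shapes on opposite sides of the vertical midline have swapped in a mirror flip.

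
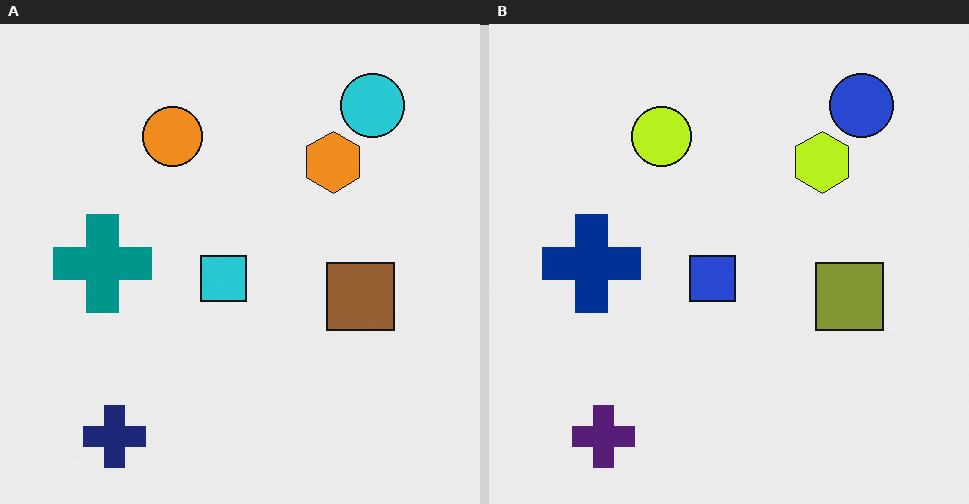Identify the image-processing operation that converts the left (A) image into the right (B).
Hue-shifted by a small amount.

Every shape's color has rotated by the same amount around the hue wheel — a uniform hue shift.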